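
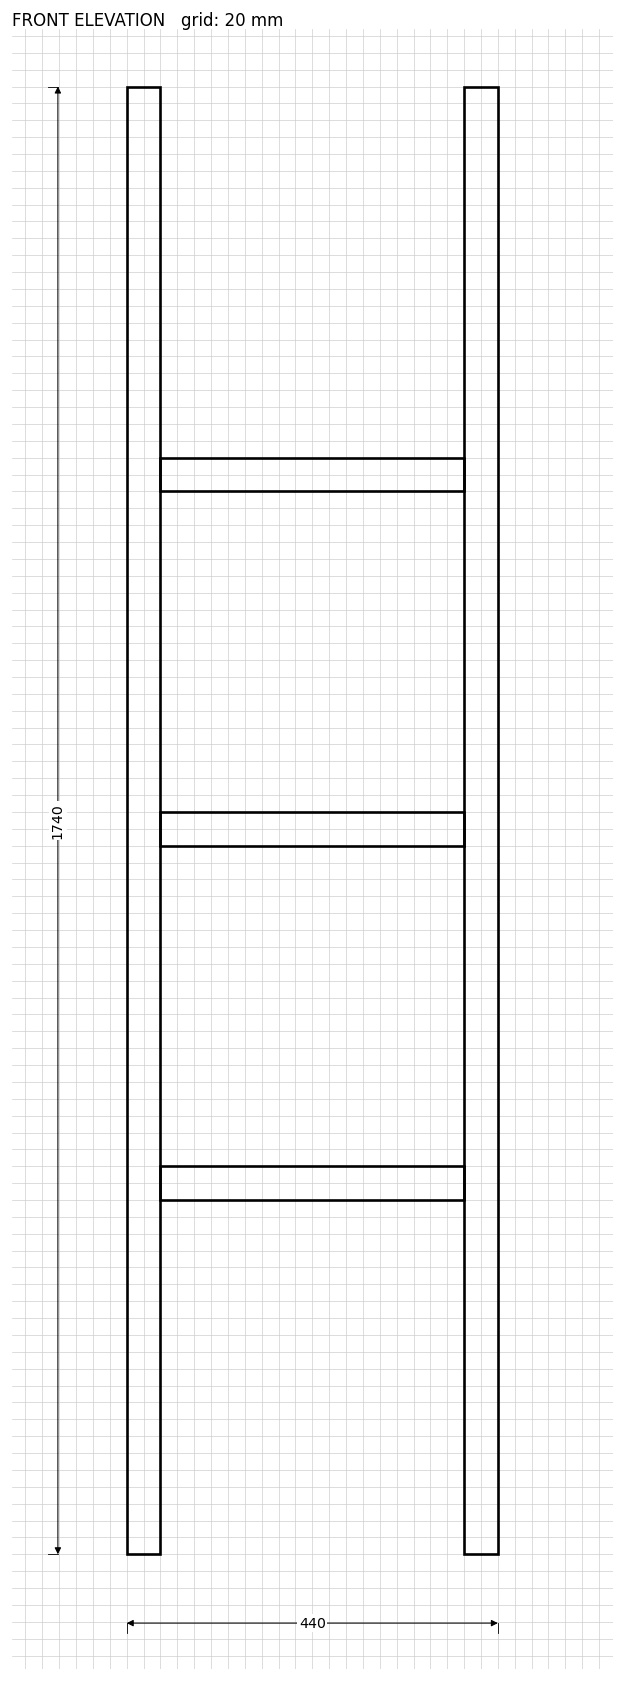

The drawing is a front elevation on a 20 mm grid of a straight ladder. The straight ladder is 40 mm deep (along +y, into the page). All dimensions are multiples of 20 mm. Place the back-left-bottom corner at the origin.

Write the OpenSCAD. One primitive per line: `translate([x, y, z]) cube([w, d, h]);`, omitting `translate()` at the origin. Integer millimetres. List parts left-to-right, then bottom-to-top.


cube([40, 40, 1740]);
translate([40, 0, 420]) cube([360, 40, 40]);
translate([40, 0, 840]) cube([360, 40, 40]);
translate([40, 0, 1260]) cube([360, 40, 40]);
translate([400, 0, 0]) cube([40, 40, 1740]);


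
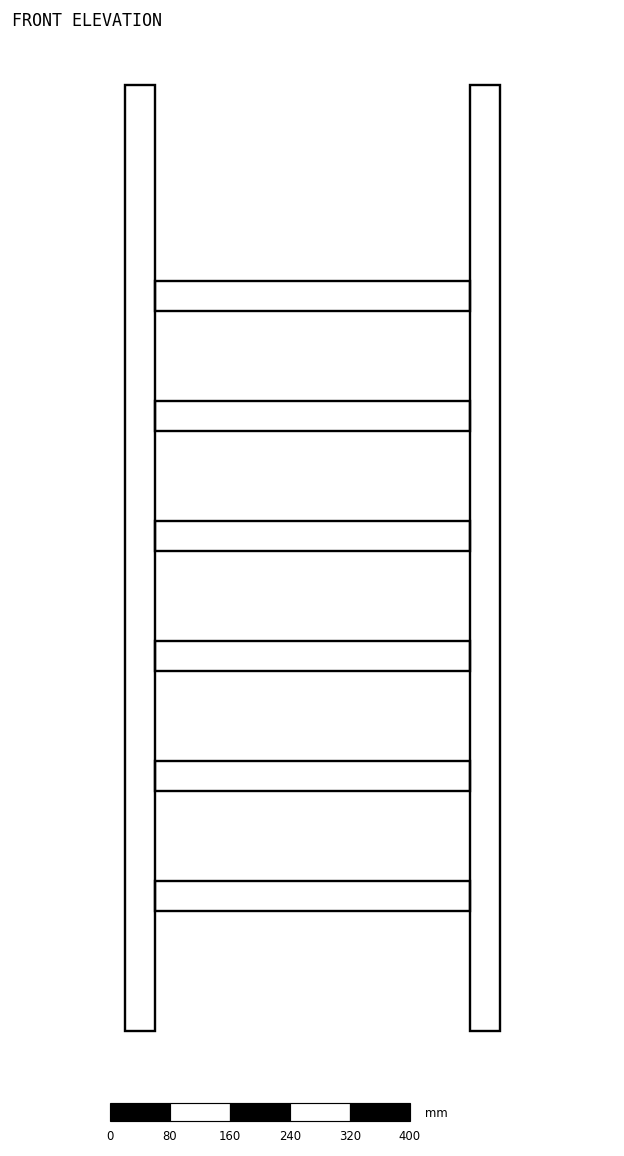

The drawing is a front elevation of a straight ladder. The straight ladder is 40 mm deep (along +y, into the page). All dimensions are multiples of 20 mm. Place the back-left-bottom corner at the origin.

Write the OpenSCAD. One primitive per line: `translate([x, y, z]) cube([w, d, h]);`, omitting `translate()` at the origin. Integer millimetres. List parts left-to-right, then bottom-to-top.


cube([40, 40, 1260]);
translate([40, 0, 160]) cube([420, 40, 40]);
translate([40, 0, 320]) cube([420, 40, 40]);
translate([40, 0, 480]) cube([420, 40, 40]);
translate([40, 0, 640]) cube([420, 40, 40]);
translate([40, 0, 800]) cube([420, 40, 40]);
translate([40, 0, 960]) cube([420, 40, 40]);
translate([460, 0, 0]) cube([40, 40, 1260]);


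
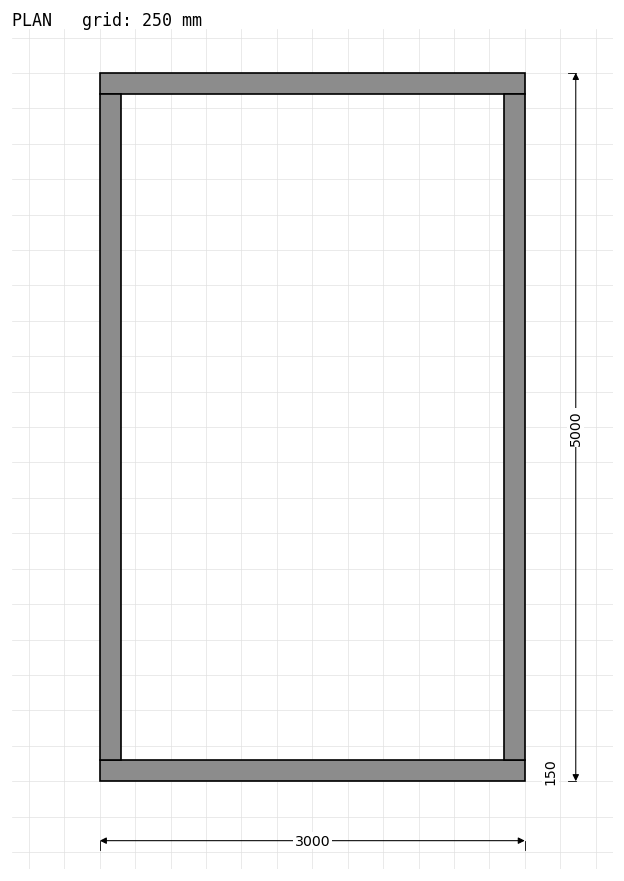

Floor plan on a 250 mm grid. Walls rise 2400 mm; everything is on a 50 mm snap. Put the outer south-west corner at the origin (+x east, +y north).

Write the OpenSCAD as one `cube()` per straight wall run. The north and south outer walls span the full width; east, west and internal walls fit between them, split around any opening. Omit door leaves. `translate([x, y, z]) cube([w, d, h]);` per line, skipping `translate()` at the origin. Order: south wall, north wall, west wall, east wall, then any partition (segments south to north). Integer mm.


cube([3000, 150, 2400]);
translate([0, 4850, 0]) cube([3000, 150, 2400]);
translate([0, 150, 0]) cube([150, 4700, 2400]);
translate([2850, 150, 0]) cube([150, 4700, 2400]);


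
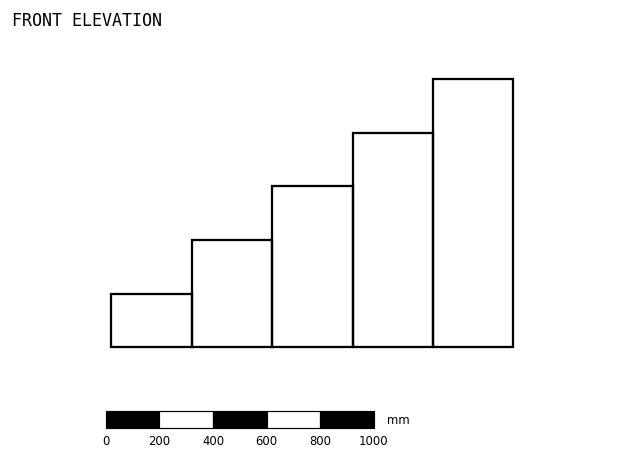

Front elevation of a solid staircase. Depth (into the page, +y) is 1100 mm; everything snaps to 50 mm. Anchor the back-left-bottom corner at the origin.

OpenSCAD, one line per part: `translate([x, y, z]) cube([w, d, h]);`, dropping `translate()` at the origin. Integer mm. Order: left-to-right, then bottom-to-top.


cube([300, 1100, 200]);
translate([300, 0, 0]) cube([300, 1100, 400]);
translate([600, 0, 0]) cube([300, 1100, 600]);
translate([900, 0, 0]) cube([300, 1100, 800]);
translate([1200, 0, 0]) cube([300, 1100, 1000]);


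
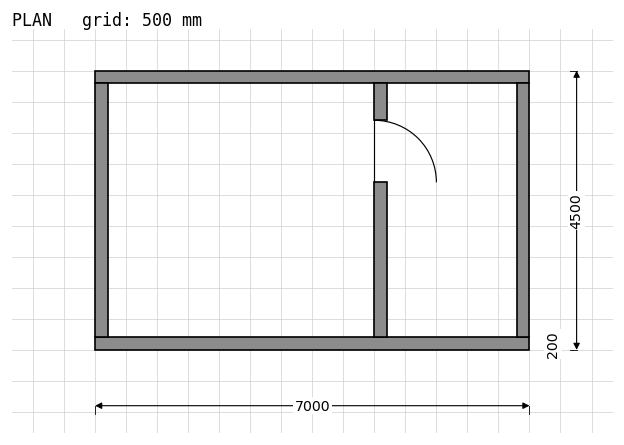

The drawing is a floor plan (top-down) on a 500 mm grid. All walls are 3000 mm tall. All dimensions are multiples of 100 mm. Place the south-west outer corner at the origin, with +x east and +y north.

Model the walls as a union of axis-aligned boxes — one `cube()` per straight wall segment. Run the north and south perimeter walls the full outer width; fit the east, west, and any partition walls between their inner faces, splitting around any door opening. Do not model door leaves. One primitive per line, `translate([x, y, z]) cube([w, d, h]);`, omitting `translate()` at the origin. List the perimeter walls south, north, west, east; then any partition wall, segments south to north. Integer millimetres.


cube([7000, 200, 3000]);
translate([0, 4300, 0]) cube([7000, 200, 3000]);
translate([0, 200, 0]) cube([200, 4100, 3000]);
translate([6800, 200, 0]) cube([200, 4100, 3000]);
translate([4500, 200, 0]) cube([200, 2500, 3000]);
translate([4500, 3700, 0]) cube([200, 600, 3000]);


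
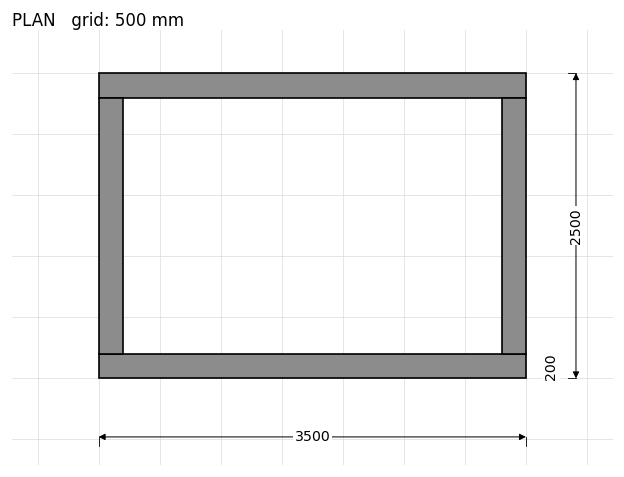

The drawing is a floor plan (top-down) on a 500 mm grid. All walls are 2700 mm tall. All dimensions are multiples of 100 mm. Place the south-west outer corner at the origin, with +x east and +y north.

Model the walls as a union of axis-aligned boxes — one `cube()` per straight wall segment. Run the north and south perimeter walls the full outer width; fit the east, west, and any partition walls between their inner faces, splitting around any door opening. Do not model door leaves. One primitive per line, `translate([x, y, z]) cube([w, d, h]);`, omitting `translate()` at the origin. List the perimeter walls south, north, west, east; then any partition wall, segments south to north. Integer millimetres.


cube([3500, 200, 2700]);
translate([0, 2300, 0]) cube([3500, 200, 2700]);
translate([0, 200, 0]) cube([200, 2100, 2700]);
translate([3300, 200, 0]) cube([200, 2100, 2700]);


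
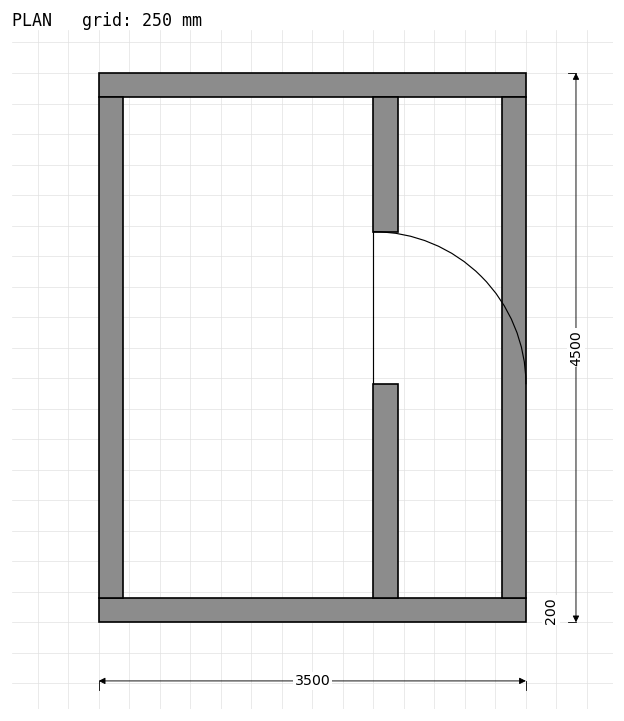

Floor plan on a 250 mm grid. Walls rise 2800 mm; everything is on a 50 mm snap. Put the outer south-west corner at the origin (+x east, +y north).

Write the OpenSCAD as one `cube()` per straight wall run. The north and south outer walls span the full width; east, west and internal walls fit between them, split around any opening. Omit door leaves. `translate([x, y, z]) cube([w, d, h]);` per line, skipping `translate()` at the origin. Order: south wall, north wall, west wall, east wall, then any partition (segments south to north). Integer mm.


cube([3500, 200, 2800]);
translate([0, 4300, 0]) cube([3500, 200, 2800]);
translate([0, 200, 0]) cube([200, 4100, 2800]);
translate([3300, 200, 0]) cube([200, 4100, 2800]);
translate([2250, 200, 0]) cube([200, 1750, 2800]);
translate([2250, 3200, 0]) cube([200, 1100, 2800]);


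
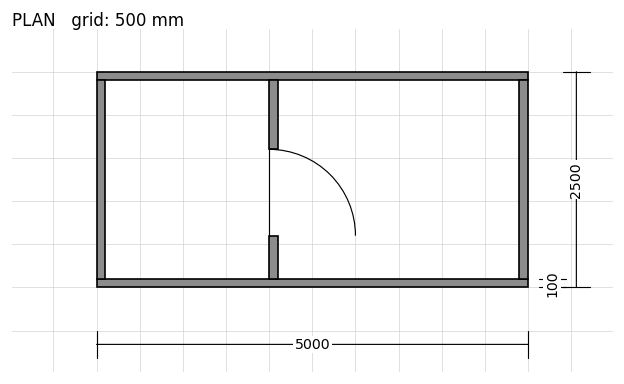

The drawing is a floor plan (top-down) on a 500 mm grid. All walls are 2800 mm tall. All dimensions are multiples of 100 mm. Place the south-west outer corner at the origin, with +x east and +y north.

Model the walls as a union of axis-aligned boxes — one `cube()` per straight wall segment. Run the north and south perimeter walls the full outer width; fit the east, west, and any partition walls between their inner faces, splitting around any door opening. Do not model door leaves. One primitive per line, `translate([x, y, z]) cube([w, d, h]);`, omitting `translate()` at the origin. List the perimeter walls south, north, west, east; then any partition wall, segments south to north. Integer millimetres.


cube([5000, 100, 2800]);
translate([0, 2400, 0]) cube([5000, 100, 2800]);
translate([0, 100, 0]) cube([100, 2300, 2800]);
translate([4900, 100, 0]) cube([100, 2300, 2800]);
translate([2000, 100, 0]) cube([100, 500, 2800]);
translate([2000, 1600, 0]) cube([100, 800, 2800]);


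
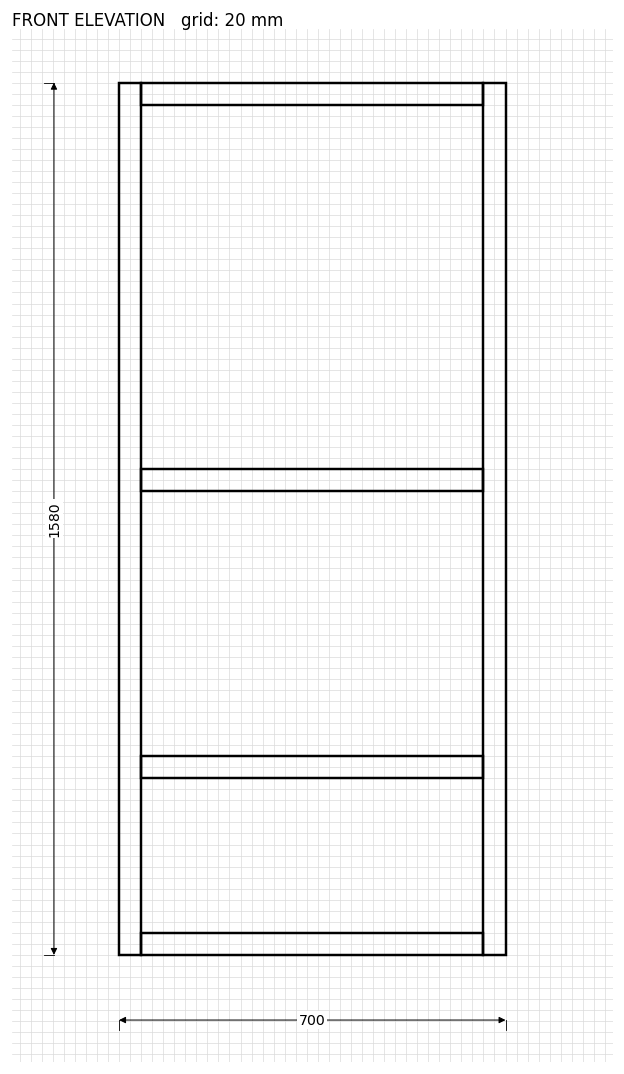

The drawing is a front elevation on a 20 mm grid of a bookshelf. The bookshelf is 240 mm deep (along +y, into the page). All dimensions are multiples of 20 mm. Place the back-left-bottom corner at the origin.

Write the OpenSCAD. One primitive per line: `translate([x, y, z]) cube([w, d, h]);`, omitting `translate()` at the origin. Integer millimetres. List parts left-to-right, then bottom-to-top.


cube([40, 240, 1580]);
translate([40, 0, 0]) cube([620, 240, 40]);
translate([40, 0, 320]) cube([620, 240, 40]);
translate([40, 0, 840]) cube([620, 240, 40]);
translate([40, 0, 1540]) cube([620, 240, 40]);
translate([660, 0, 0]) cube([40, 240, 1580]);


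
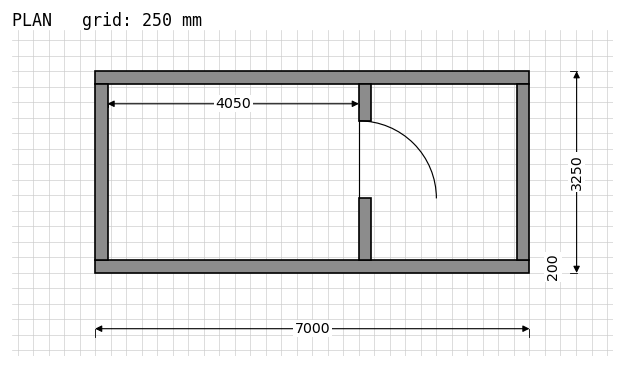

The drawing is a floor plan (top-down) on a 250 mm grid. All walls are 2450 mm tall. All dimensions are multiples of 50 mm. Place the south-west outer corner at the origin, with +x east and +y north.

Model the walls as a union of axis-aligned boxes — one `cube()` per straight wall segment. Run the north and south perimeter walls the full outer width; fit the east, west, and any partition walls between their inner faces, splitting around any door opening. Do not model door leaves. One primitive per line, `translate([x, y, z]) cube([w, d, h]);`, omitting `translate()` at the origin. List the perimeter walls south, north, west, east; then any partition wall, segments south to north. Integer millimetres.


cube([7000, 200, 2450]);
translate([0, 3050, 0]) cube([7000, 200, 2450]);
translate([0, 200, 0]) cube([200, 2850, 2450]);
translate([6800, 200, 0]) cube([200, 2850, 2450]);
translate([4250, 200, 0]) cube([200, 1000, 2450]);
translate([4250, 2450, 0]) cube([200, 600, 2450]);


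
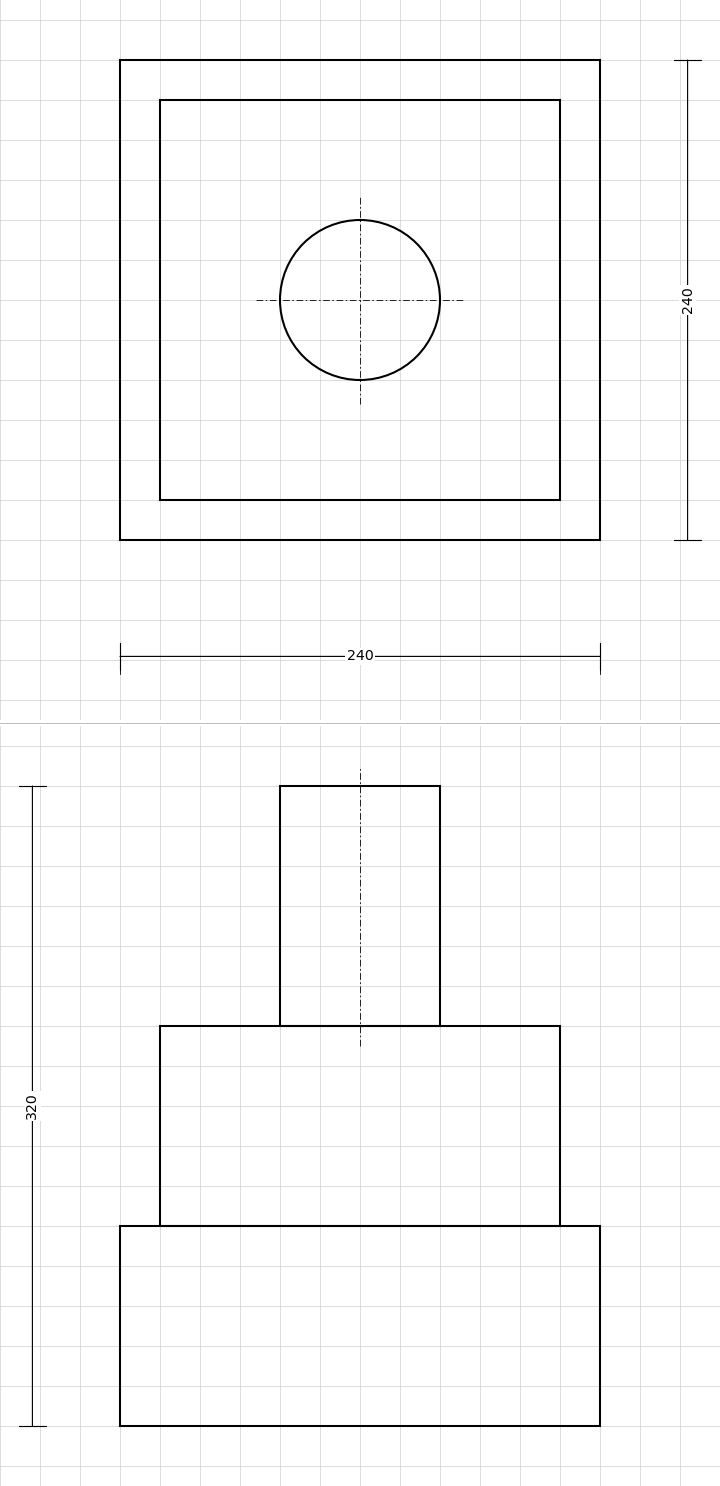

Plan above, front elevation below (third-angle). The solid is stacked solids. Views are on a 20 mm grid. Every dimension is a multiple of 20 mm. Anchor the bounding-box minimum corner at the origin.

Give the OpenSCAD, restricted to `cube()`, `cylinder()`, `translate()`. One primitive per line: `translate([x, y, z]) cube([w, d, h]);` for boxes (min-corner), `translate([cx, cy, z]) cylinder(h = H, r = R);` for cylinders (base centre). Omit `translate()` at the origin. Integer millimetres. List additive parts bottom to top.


cube([240, 240, 100]);
translate([20, 20, 100]) cube([200, 200, 100]);
translate([120, 120, 200]) cylinder(h = 120, r = 40);


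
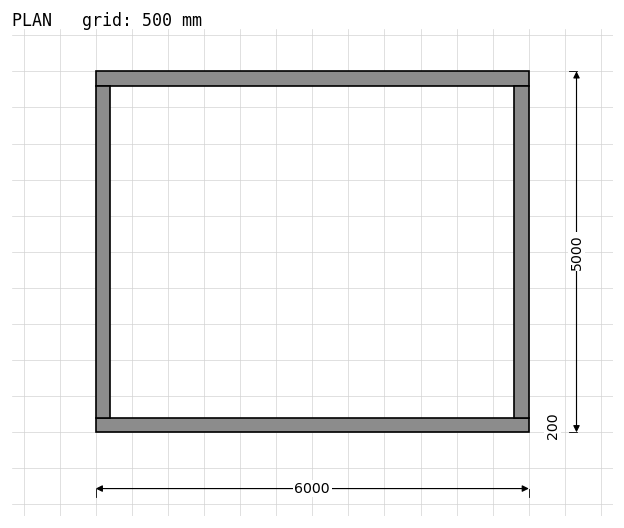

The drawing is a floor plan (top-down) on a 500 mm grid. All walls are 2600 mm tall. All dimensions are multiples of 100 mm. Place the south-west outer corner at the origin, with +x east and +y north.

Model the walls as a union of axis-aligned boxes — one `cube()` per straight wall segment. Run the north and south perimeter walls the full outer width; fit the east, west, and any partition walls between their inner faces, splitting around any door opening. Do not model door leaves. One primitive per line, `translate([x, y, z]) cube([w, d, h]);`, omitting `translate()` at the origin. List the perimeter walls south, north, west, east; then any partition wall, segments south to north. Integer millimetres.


cube([6000, 200, 2600]);
translate([0, 4800, 0]) cube([6000, 200, 2600]);
translate([0, 200, 0]) cube([200, 4600, 2600]);
translate([5800, 200, 0]) cube([200, 4600, 2600]);


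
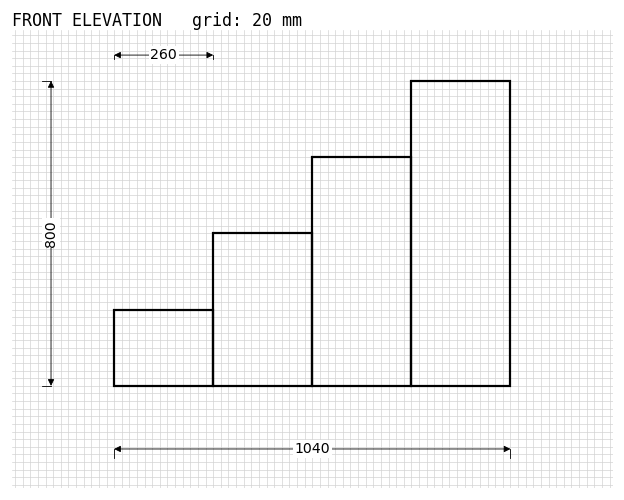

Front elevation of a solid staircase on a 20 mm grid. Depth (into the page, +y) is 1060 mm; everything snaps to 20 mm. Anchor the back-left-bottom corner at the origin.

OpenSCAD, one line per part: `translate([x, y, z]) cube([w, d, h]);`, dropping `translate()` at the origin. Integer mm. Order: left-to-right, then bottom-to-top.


cube([260, 1060, 200]);
translate([260, 0, 0]) cube([260, 1060, 400]);
translate([520, 0, 0]) cube([260, 1060, 600]);
translate([780, 0, 0]) cube([260, 1060, 800]);


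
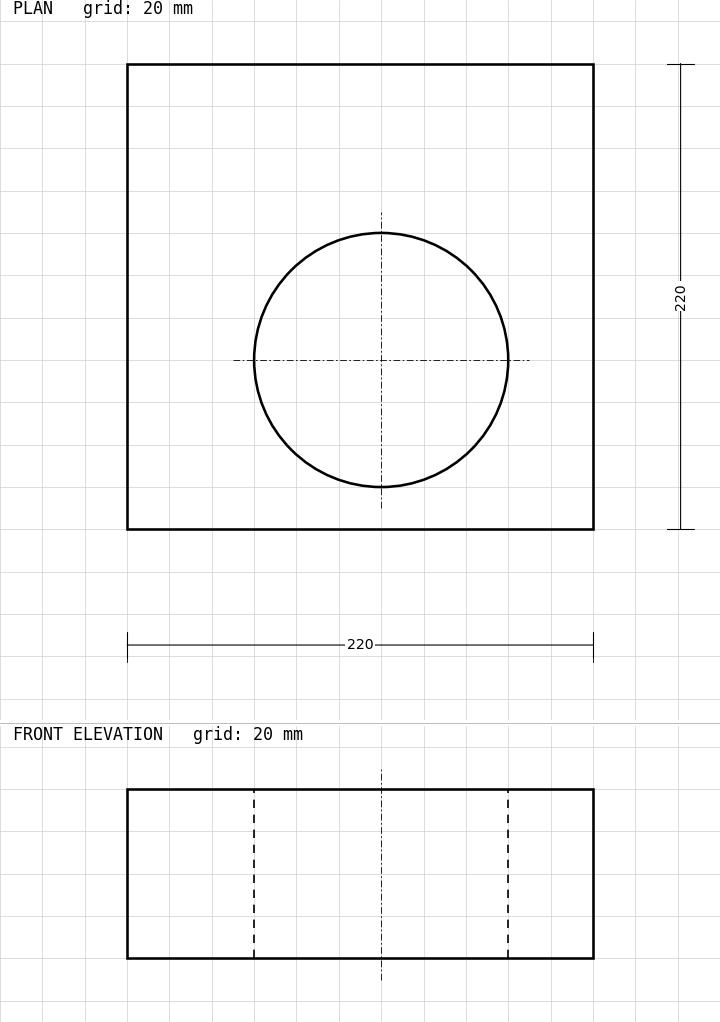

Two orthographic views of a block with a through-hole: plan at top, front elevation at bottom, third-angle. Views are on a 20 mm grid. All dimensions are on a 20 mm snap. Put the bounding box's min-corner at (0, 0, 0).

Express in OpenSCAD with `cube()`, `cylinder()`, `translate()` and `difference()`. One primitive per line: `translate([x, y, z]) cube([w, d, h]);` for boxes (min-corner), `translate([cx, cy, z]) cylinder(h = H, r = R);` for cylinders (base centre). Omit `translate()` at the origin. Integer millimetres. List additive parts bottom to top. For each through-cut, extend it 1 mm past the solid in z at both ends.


difference() {
  cube([220, 220, 80]);
  translate([120, 80, -1]) cylinder(h = 82, r = 60);
}


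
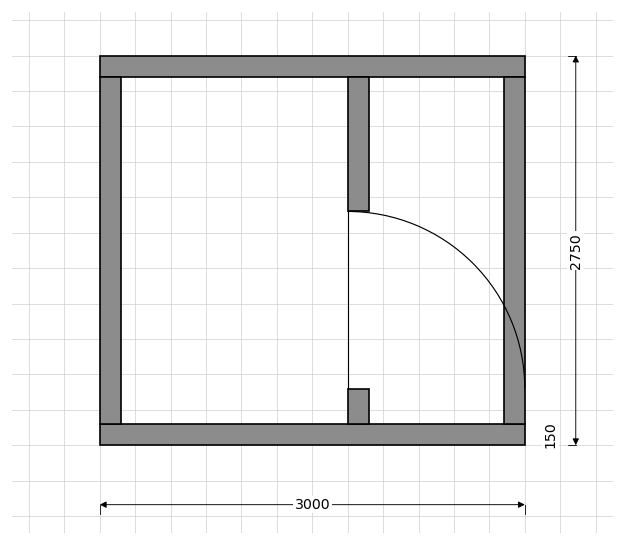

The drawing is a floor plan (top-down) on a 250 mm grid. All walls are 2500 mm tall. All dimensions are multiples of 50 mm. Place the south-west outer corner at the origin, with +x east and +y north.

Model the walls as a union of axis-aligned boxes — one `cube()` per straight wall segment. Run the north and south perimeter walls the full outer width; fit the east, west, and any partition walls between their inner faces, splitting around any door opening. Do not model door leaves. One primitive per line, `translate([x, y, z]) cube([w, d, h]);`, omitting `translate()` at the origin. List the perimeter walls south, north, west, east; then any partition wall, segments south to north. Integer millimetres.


cube([3000, 150, 2500]);
translate([0, 2600, 0]) cube([3000, 150, 2500]);
translate([0, 150, 0]) cube([150, 2450, 2500]);
translate([2850, 150, 0]) cube([150, 2450, 2500]);
translate([1750, 150, 0]) cube([150, 250, 2500]);
translate([1750, 1650, 0]) cube([150, 950, 2500]);


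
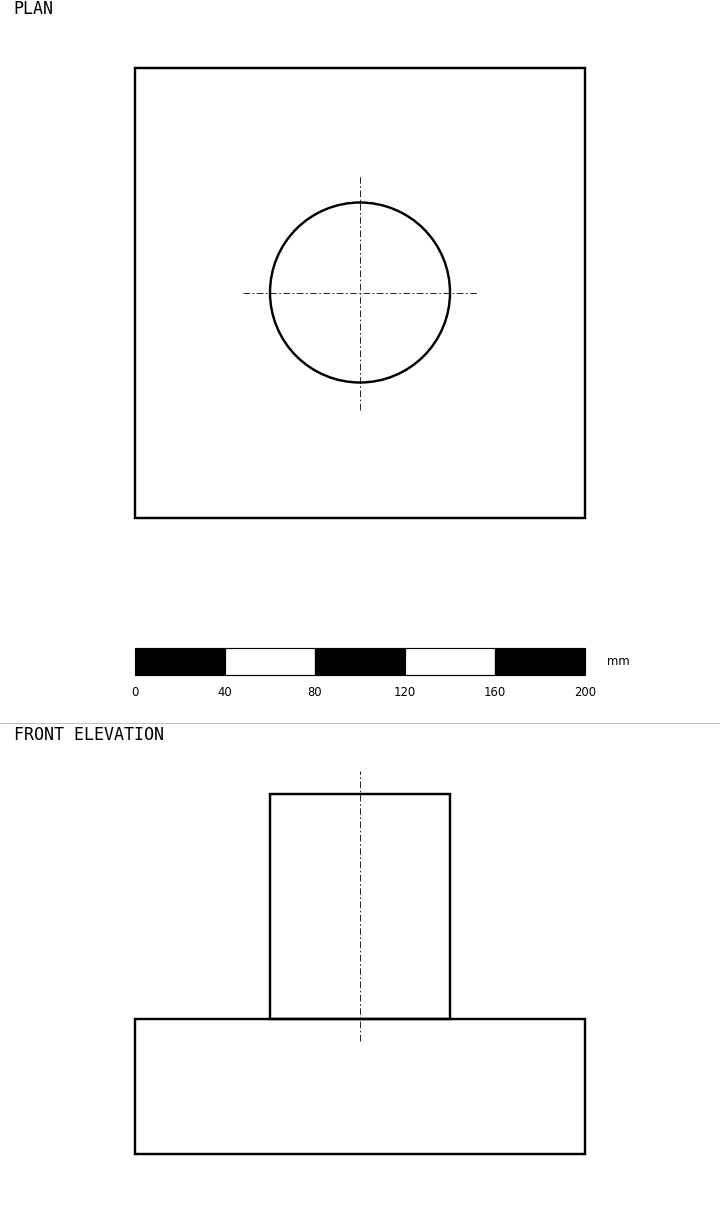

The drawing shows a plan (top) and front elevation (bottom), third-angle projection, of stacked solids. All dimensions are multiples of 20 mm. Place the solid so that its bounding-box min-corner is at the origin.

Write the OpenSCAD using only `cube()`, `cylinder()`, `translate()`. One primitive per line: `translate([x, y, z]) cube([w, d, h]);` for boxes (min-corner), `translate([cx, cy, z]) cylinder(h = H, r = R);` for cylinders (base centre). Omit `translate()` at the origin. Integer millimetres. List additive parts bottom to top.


cube([200, 200, 60]);
translate([100, 100, 60]) cylinder(h = 100, r = 40);


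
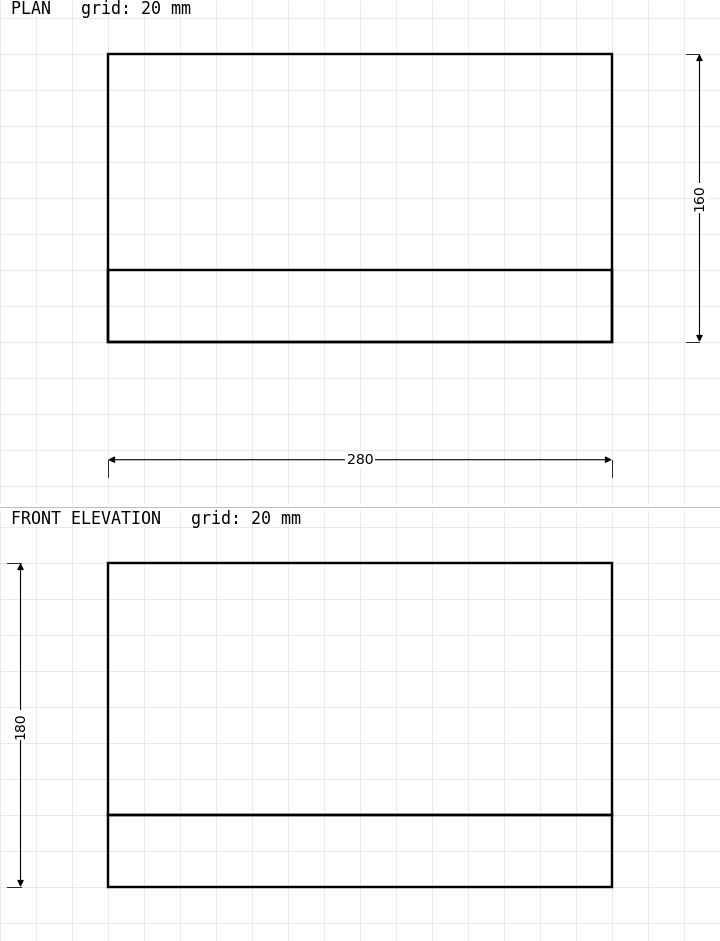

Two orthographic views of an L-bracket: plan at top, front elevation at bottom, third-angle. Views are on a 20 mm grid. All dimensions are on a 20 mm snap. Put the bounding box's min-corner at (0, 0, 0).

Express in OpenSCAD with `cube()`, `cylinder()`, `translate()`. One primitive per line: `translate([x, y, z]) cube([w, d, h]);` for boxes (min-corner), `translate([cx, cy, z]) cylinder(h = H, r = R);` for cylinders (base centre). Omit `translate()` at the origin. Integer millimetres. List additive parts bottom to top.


cube([280, 160, 40]);
translate([0, 0, 40]) cube([280, 40, 140]);


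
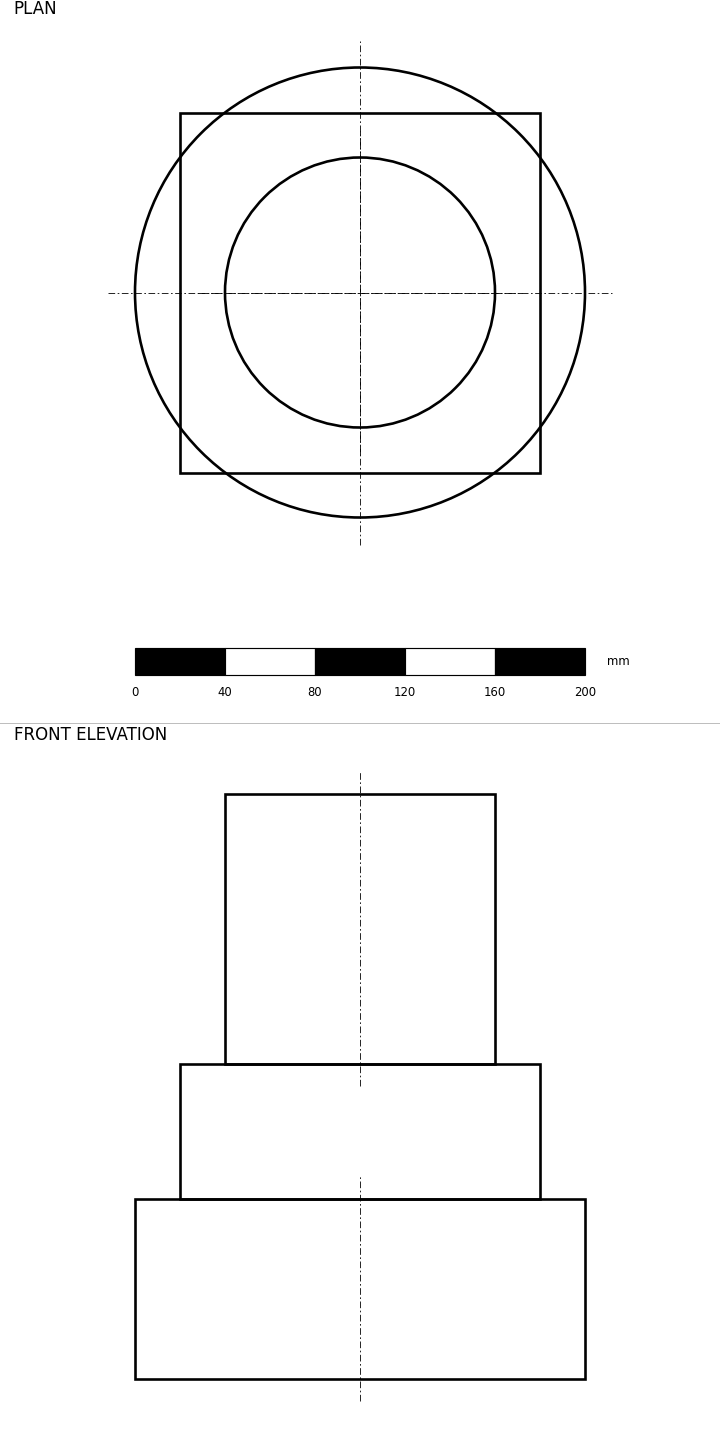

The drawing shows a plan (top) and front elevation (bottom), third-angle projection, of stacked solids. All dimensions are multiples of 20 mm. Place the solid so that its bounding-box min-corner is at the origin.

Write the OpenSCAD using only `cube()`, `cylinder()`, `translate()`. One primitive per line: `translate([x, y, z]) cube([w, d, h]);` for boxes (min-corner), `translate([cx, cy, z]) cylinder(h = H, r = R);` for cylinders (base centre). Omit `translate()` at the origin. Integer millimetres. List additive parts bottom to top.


translate([100, 100, 0]) cylinder(h = 80, r = 100);
translate([20, 20, 80]) cube([160, 160, 60]);
translate([100, 100, 140]) cylinder(h = 120, r = 60);


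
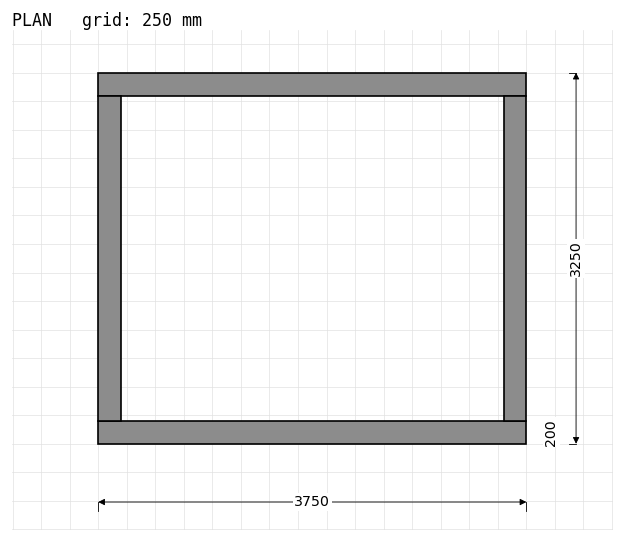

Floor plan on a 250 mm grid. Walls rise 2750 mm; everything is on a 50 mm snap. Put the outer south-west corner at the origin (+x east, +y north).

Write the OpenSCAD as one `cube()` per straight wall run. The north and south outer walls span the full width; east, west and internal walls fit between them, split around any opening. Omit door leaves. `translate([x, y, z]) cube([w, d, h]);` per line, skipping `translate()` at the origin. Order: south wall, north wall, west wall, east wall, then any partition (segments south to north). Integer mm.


cube([3750, 200, 2750]);
translate([0, 3050, 0]) cube([3750, 200, 2750]);
translate([0, 200, 0]) cube([200, 2850, 2750]);
translate([3550, 200, 0]) cube([200, 2850, 2750]);


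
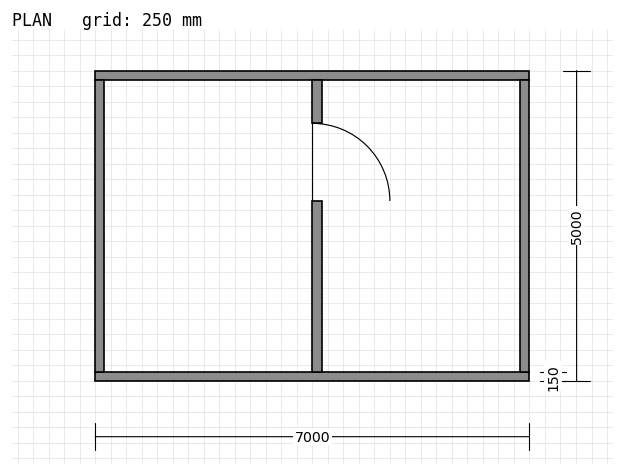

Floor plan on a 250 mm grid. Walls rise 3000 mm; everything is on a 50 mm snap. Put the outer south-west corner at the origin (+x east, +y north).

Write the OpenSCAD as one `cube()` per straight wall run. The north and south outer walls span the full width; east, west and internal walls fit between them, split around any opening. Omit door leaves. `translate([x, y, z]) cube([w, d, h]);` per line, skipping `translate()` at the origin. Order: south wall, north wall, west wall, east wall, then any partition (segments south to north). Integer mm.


cube([7000, 150, 3000]);
translate([0, 4850, 0]) cube([7000, 150, 3000]);
translate([0, 150, 0]) cube([150, 4700, 3000]);
translate([6850, 150, 0]) cube([150, 4700, 3000]);
translate([3500, 150, 0]) cube([150, 2750, 3000]);
translate([3500, 4150, 0]) cube([150, 700, 3000]);


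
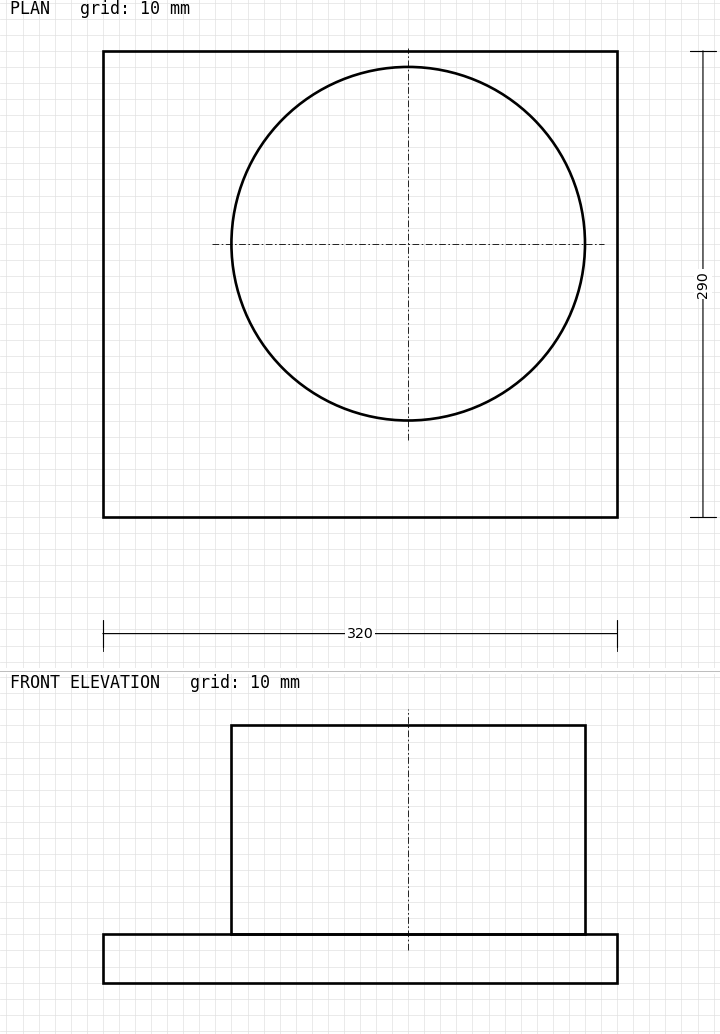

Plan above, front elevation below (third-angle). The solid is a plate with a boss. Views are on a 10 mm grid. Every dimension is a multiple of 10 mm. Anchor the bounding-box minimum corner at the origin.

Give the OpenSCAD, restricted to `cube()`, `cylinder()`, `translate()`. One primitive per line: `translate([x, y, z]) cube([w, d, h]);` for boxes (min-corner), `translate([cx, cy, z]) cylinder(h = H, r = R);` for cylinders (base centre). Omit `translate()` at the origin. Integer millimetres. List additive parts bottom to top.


cube([320, 290, 30]);
translate([190, 170, 30]) cylinder(h = 130, r = 110);


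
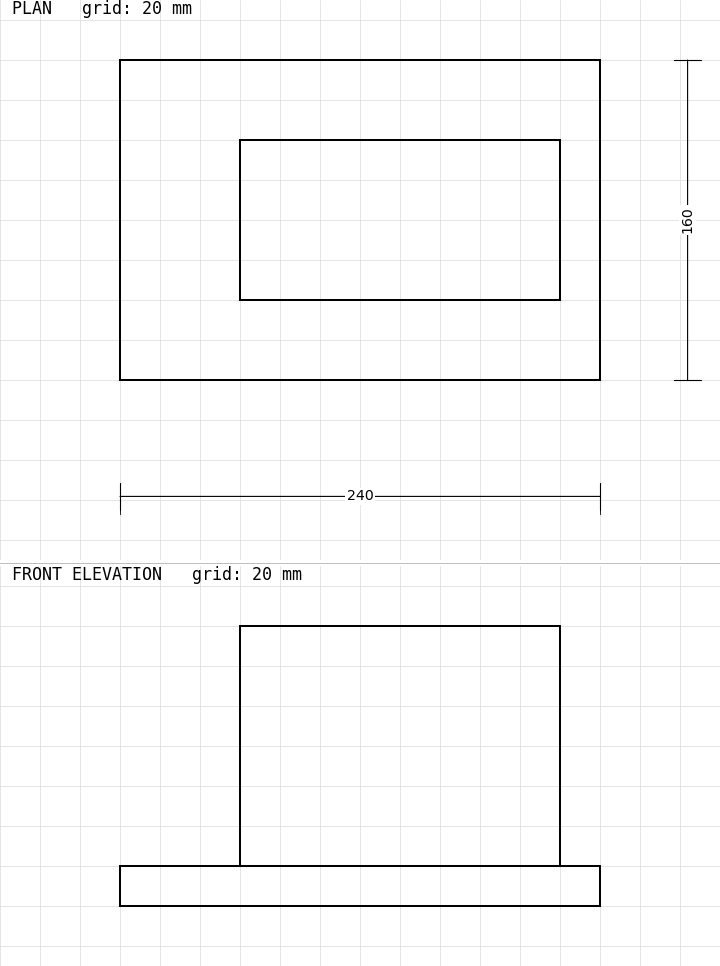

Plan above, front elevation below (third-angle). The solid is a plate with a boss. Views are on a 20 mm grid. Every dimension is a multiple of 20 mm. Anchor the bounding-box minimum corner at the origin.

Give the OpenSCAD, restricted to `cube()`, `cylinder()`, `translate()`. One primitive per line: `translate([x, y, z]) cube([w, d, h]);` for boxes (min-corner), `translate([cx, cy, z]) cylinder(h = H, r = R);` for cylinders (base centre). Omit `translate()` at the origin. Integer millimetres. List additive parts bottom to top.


cube([240, 160, 20]);
translate([60, 40, 20]) cube([160, 80, 120]);


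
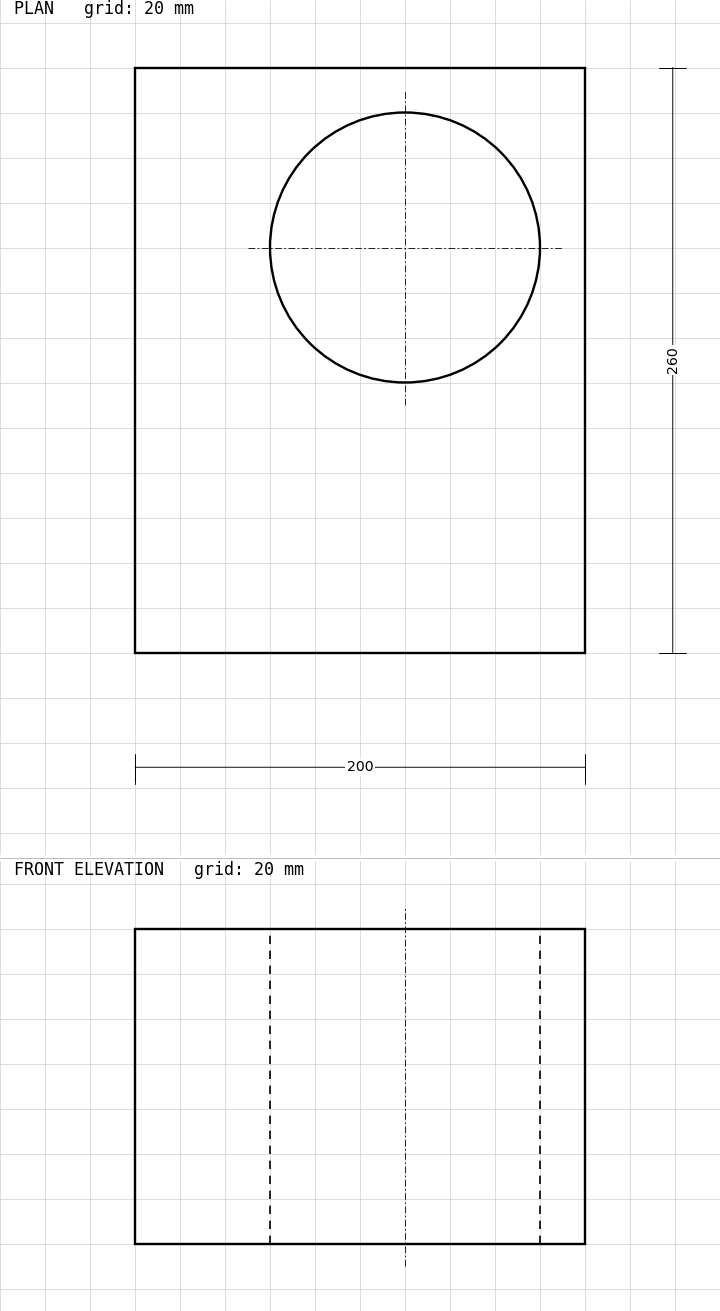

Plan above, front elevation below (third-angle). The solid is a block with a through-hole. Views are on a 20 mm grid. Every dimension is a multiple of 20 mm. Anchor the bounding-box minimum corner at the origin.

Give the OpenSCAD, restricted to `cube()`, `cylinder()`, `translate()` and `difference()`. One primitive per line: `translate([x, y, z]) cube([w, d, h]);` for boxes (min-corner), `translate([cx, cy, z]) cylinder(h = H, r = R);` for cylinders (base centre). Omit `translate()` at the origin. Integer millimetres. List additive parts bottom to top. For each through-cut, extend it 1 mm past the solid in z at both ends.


difference() {
  cube([200, 260, 140]);
  translate([120, 180, -1]) cylinder(h = 142, r = 60);
}


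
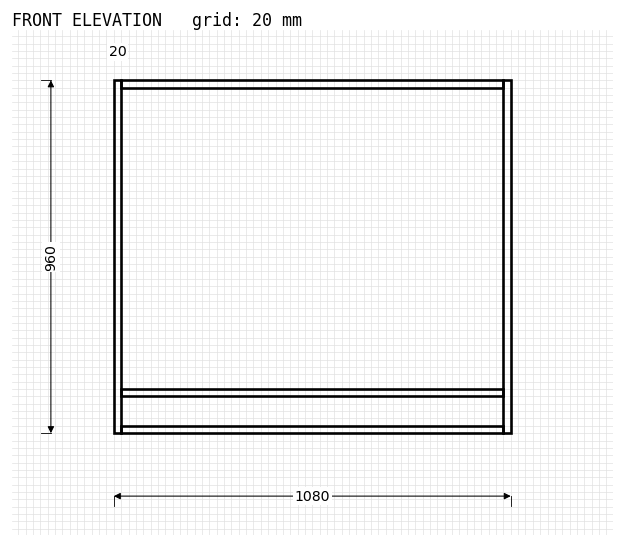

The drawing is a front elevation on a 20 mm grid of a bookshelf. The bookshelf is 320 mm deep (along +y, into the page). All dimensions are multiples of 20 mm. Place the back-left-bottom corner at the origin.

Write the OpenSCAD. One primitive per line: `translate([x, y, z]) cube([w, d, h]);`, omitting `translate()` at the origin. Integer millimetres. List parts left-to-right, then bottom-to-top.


cube([20, 320, 960]);
translate([20, 0, 0]) cube([1040, 320, 20]);
translate([20, 0, 100]) cube([1040, 320, 20]);
translate([20, 0, 940]) cube([1040, 320, 20]);
translate([1060, 0, 0]) cube([20, 320, 960]);


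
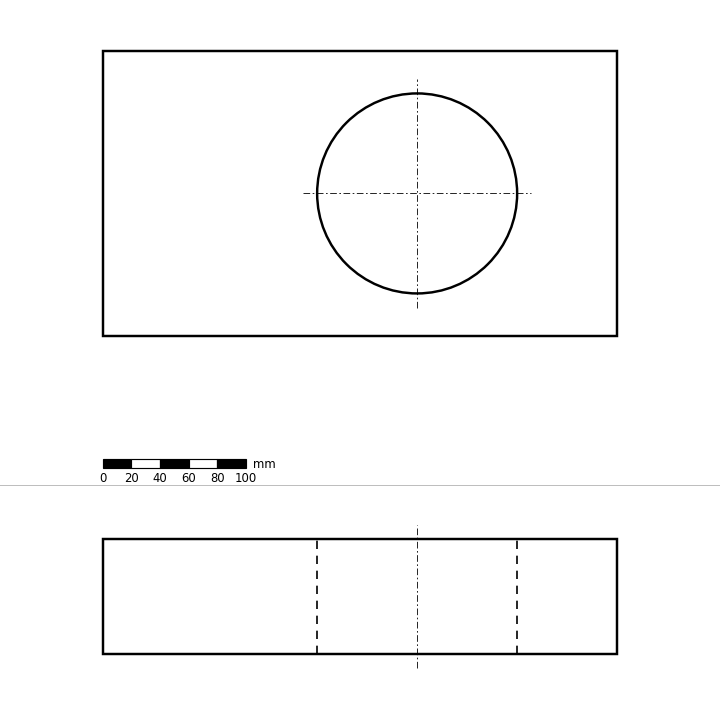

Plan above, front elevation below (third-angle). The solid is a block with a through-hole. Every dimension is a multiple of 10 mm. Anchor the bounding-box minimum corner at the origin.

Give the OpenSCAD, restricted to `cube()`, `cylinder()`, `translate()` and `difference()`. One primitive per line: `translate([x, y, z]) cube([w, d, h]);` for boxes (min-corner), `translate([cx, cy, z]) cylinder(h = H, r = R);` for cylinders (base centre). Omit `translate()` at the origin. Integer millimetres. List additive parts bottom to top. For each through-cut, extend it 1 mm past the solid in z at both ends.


difference() {
  cube([360, 200, 80]);
  translate([220, 100, -1]) cylinder(h = 82, r = 70);
}


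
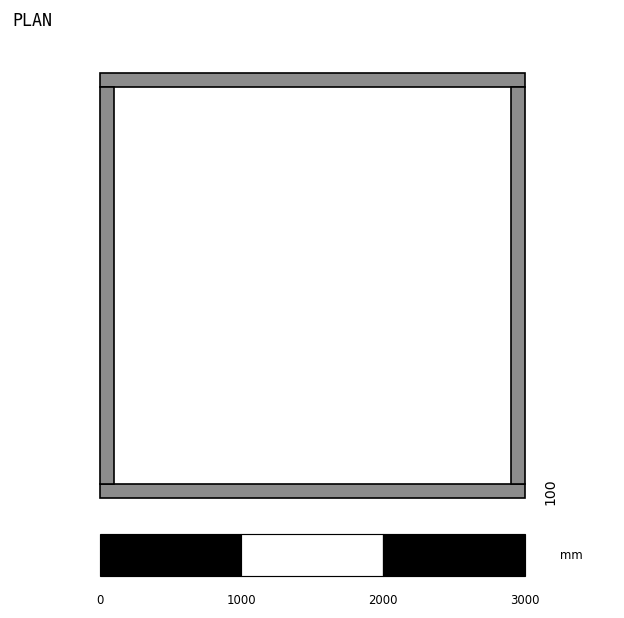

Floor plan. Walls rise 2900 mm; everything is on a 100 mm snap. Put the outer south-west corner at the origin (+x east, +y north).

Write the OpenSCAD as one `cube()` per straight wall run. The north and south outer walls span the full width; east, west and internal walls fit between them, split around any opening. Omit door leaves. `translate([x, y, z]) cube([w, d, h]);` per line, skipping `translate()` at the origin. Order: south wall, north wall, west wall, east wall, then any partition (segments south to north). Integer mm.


cube([3000, 100, 2900]);
translate([0, 2900, 0]) cube([3000, 100, 2900]);
translate([0, 100, 0]) cube([100, 2800, 2900]);
translate([2900, 100, 0]) cube([100, 2800, 2900]);


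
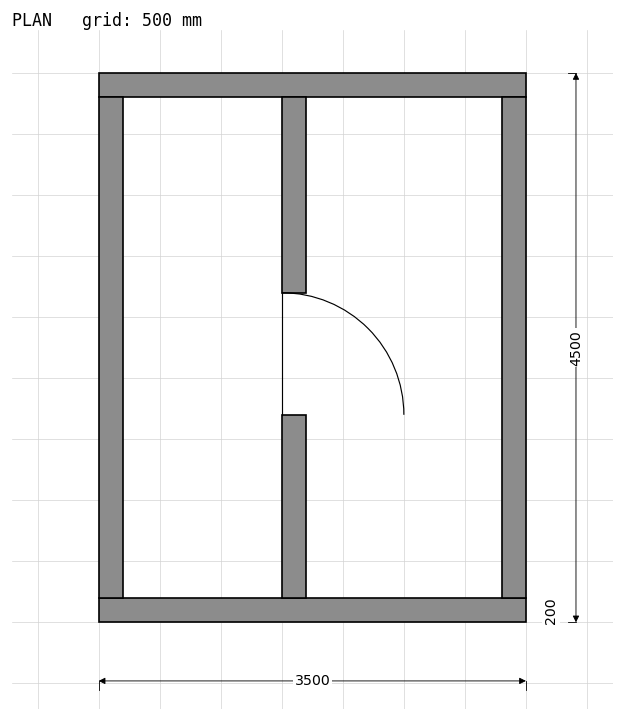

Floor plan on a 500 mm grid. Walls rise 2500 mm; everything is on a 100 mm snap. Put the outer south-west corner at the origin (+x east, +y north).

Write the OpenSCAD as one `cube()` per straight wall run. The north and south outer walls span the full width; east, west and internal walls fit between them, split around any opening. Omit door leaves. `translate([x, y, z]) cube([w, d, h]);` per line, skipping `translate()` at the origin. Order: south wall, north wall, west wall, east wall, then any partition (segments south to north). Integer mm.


cube([3500, 200, 2500]);
translate([0, 4300, 0]) cube([3500, 200, 2500]);
translate([0, 200, 0]) cube([200, 4100, 2500]);
translate([3300, 200, 0]) cube([200, 4100, 2500]);
translate([1500, 200, 0]) cube([200, 1500, 2500]);
translate([1500, 2700, 0]) cube([200, 1600, 2500]);


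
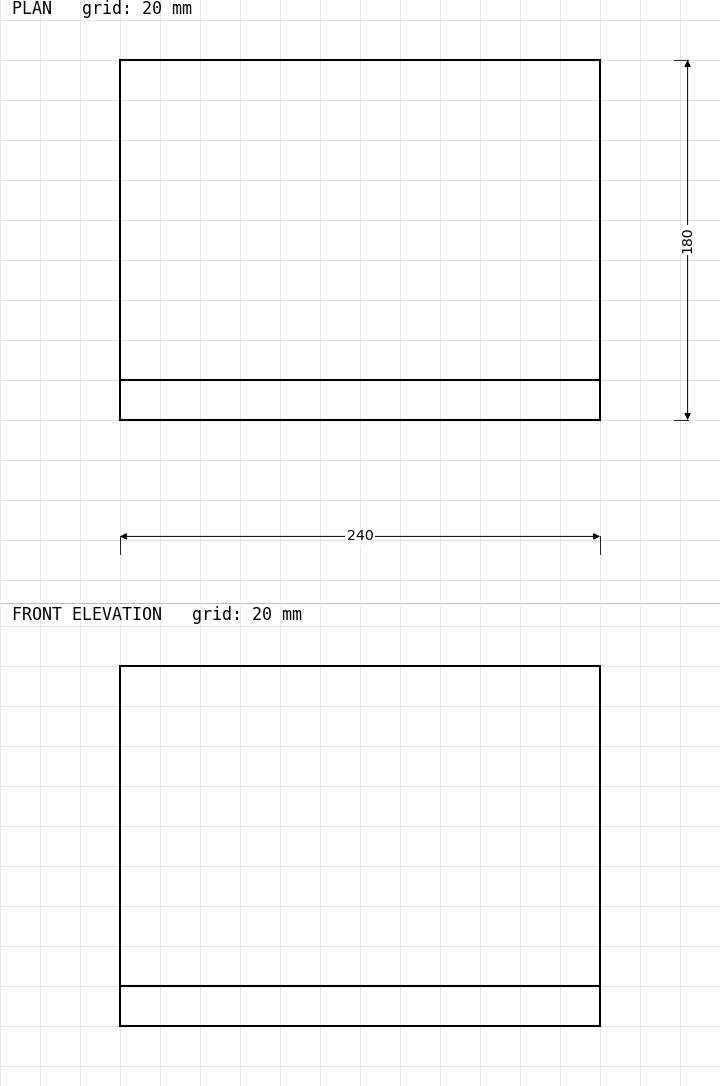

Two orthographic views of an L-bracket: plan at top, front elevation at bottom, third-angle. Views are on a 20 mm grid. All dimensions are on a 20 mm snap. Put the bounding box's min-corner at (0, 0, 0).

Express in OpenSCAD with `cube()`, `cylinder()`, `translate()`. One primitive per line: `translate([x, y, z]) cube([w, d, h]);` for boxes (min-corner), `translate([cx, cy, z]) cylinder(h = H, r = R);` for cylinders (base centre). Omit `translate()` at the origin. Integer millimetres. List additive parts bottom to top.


cube([240, 180, 20]);
translate([0, 0, 20]) cube([240, 20, 160]);


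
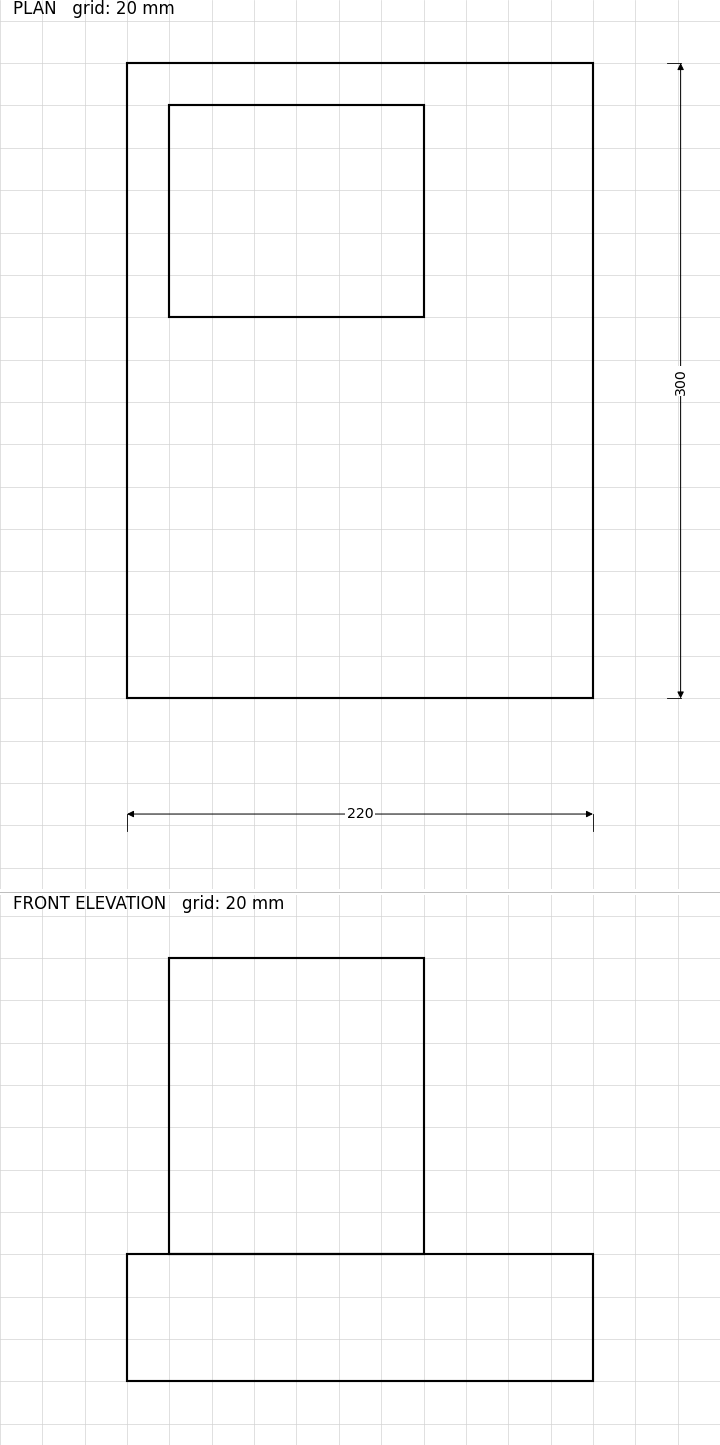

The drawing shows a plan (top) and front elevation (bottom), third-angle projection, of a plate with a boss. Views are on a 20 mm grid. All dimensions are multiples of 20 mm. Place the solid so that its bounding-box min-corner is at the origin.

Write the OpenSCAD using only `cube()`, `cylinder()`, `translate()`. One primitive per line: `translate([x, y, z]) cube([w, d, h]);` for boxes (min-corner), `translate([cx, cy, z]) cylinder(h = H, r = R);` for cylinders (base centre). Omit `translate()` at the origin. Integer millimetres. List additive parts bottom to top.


cube([220, 300, 60]);
translate([20, 180, 60]) cube([120, 100, 140]);


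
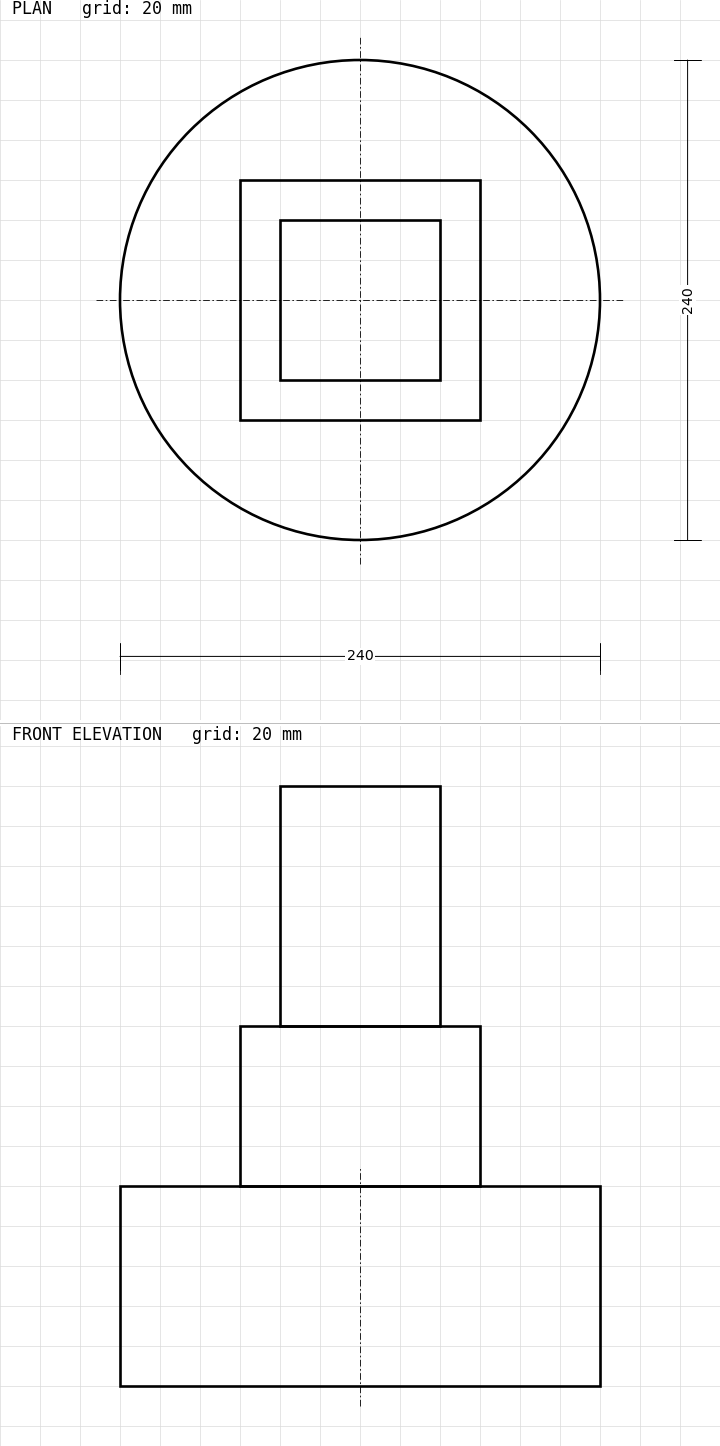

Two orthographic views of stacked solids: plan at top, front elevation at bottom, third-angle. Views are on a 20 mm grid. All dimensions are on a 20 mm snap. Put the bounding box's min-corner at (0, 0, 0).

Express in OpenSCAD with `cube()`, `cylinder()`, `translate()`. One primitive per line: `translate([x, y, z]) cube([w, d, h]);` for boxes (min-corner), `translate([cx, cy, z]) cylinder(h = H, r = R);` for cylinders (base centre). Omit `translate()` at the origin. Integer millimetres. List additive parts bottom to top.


translate([120, 120, 0]) cylinder(h = 100, r = 120);
translate([60, 60, 100]) cube([120, 120, 80]);
translate([80, 80, 180]) cube([80, 80, 120]);


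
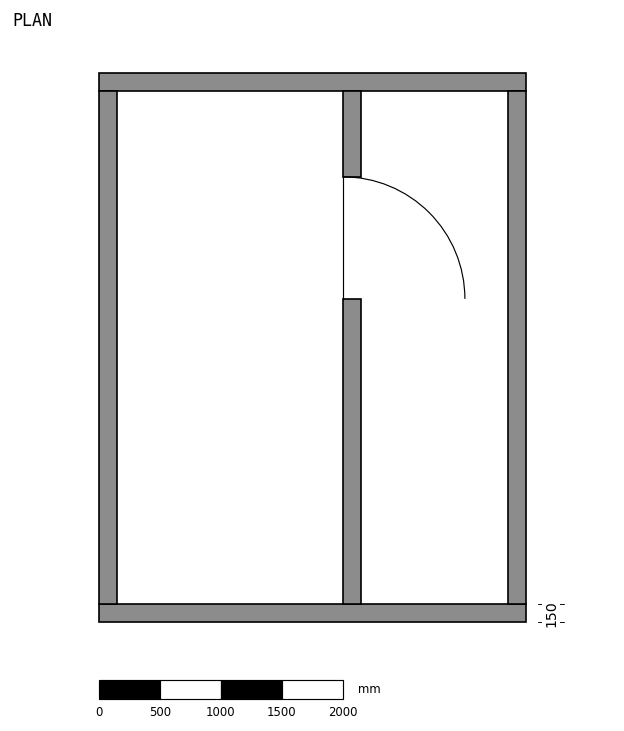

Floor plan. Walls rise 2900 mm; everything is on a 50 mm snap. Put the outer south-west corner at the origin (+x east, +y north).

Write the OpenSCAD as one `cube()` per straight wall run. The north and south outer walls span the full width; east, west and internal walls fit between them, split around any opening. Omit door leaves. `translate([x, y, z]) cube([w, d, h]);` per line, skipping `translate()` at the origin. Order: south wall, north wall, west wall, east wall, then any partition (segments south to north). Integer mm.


cube([3500, 150, 2900]);
translate([0, 4350, 0]) cube([3500, 150, 2900]);
translate([0, 150, 0]) cube([150, 4200, 2900]);
translate([3350, 150, 0]) cube([150, 4200, 2900]);
translate([2000, 150, 0]) cube([150, 2500, 2900]);
translate([2000, 3650, 0]) cube([150, 700, 2900]);


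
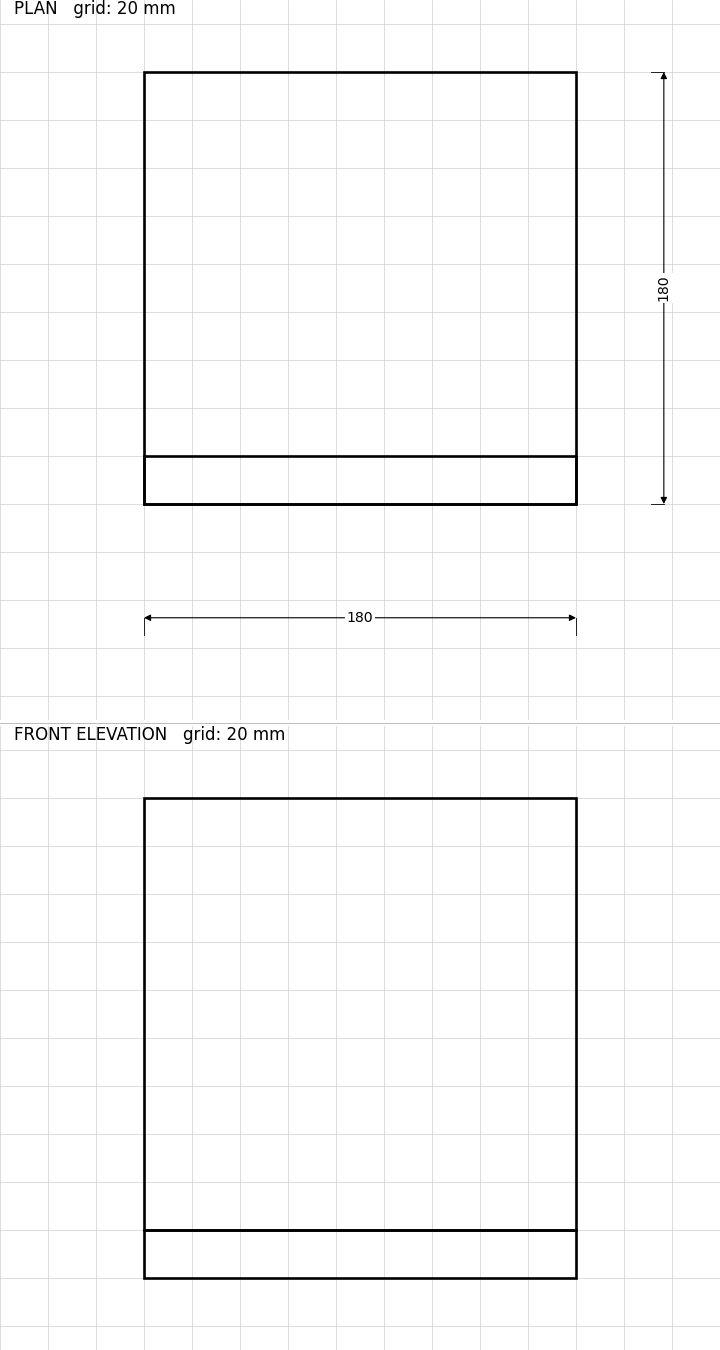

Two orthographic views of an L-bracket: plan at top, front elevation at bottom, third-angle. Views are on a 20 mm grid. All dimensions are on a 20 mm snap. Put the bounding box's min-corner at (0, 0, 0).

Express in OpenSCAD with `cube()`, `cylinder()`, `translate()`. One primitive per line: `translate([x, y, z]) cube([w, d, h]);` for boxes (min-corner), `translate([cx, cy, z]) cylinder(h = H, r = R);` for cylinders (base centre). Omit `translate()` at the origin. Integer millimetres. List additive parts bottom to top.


cube([180, 180, 20]);
translate([0, 0, 20]) cube([180, 20, 180]);


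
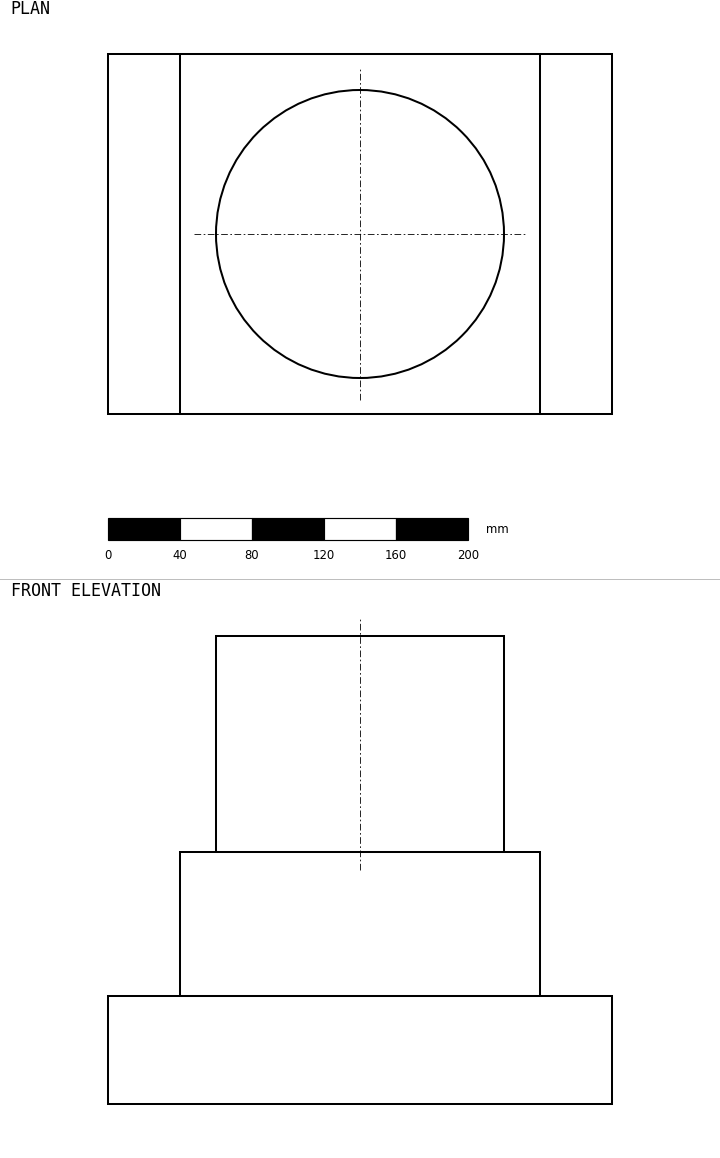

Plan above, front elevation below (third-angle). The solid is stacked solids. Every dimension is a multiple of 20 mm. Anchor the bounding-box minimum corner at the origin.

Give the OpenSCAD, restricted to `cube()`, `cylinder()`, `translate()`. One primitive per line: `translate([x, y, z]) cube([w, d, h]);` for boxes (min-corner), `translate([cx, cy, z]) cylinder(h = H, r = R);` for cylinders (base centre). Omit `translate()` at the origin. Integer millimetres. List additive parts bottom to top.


cube([280, 200, 60]);
translate([40, 0, 60]) cube([200, 200, 80]);
translate([140, 100, 140]) cylinder(h = 120, r = 80);


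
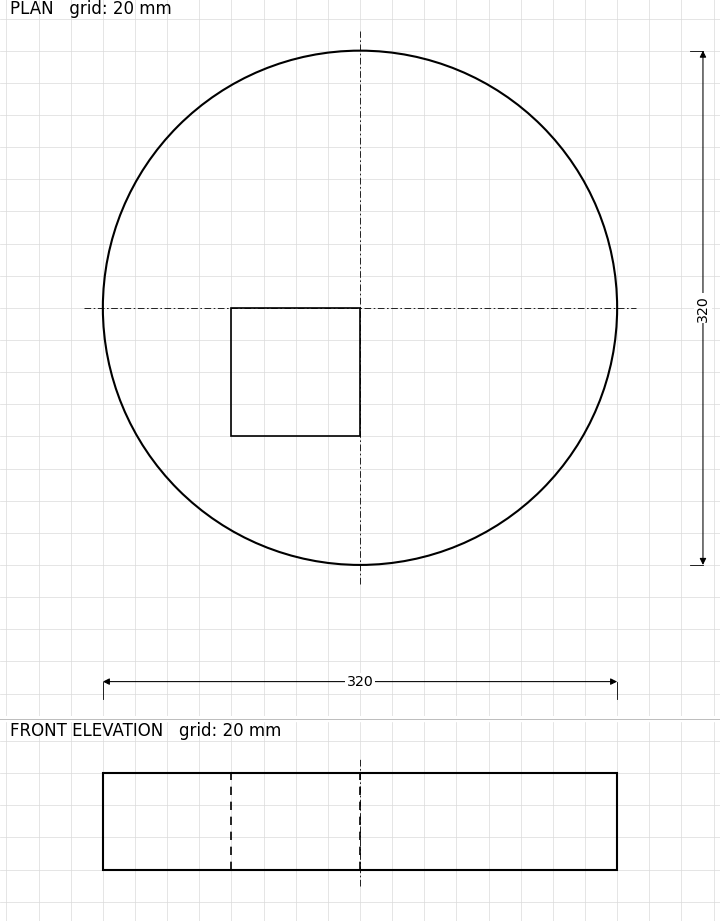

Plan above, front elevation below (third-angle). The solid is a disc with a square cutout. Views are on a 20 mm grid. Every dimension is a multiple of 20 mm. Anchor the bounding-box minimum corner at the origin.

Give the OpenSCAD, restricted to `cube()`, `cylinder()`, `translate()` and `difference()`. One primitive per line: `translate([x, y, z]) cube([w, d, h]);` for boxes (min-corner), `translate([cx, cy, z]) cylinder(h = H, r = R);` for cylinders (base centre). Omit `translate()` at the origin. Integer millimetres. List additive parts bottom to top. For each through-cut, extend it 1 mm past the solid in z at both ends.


difference() {
  translate([160, 160, 0]) cylinder(h = 60, r = 160);
  translate([80, 80, -1]) cube([80, 80, 62]);
}


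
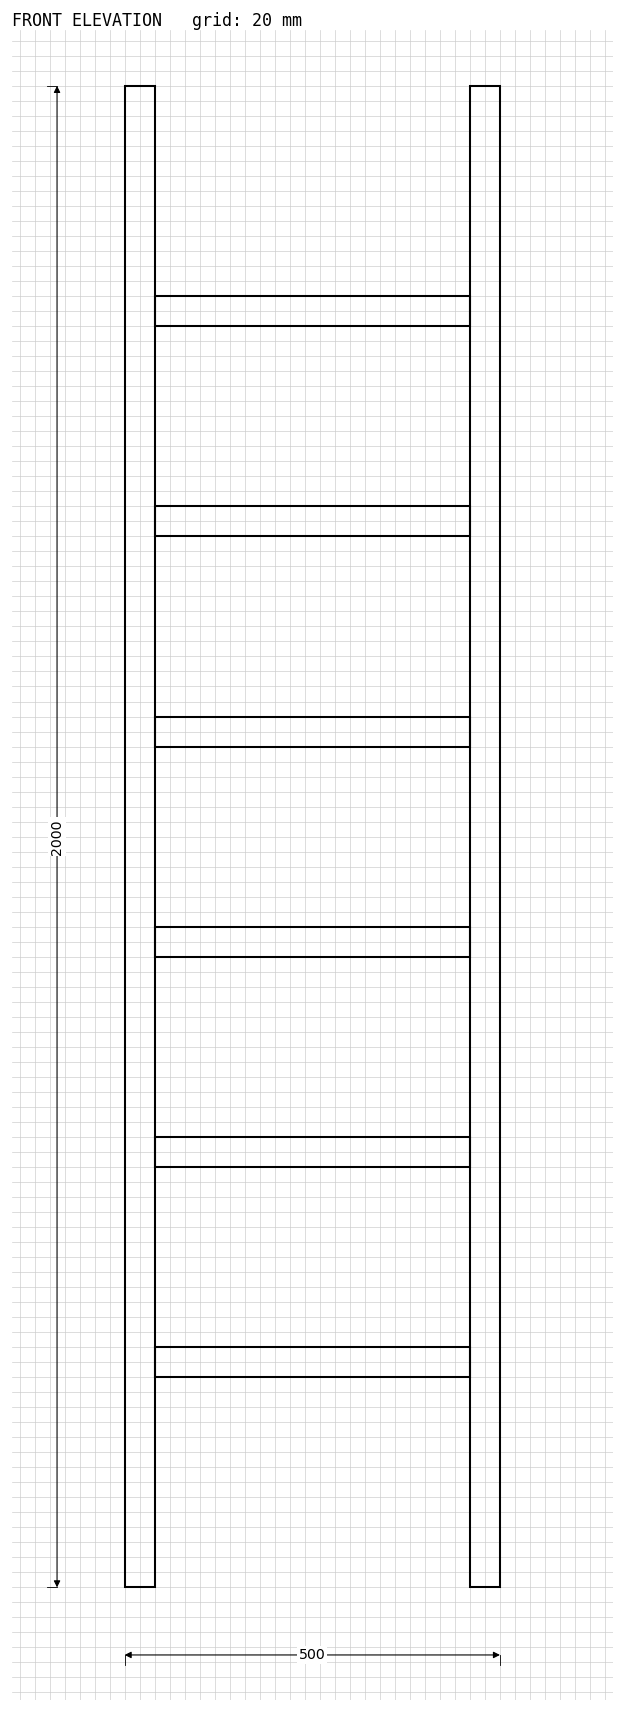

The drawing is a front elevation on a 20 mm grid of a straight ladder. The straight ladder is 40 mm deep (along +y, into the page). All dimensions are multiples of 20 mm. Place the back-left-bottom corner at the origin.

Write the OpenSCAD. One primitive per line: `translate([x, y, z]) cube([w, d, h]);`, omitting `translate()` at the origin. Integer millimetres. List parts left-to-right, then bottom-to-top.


cube([40, 40, 2000]);
translate([40, 0, 280]) cube([420, 40, 40]);
translate([40, 0, 560]) cube([420, 40, 40]);
translate([40, 0, 840]) cube([420, 40, 40]);
translate([40, 0, 1120]) cube([420, 40, 40]);
translate([40, 0, 1400]) cube([420, 40, 40]);
translate([40, 0, 1680]) cube([420, 40, 40]);
translate([460, 0, 0]) cube([40, 40, 2000]);
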